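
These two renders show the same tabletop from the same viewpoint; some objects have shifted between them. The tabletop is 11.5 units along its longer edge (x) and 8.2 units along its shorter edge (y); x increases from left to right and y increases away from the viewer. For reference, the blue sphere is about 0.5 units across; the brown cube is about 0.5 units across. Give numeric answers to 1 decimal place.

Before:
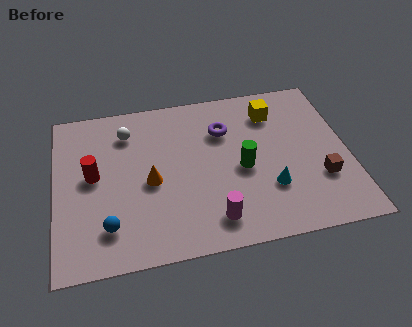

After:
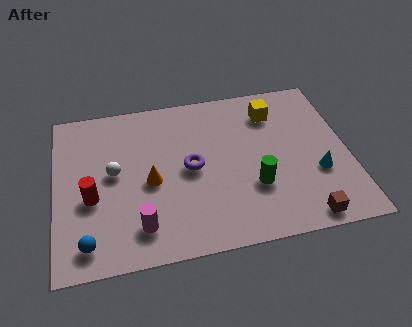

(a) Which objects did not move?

the orange cone and the yellow cube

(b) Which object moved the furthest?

the magenta cylinder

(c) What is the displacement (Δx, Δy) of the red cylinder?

(-0.1, -1.1)

The red cylinder was at about (1.5, 4.4) and moved to about (1.4, 3.3).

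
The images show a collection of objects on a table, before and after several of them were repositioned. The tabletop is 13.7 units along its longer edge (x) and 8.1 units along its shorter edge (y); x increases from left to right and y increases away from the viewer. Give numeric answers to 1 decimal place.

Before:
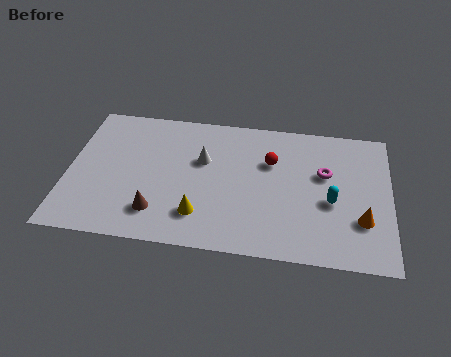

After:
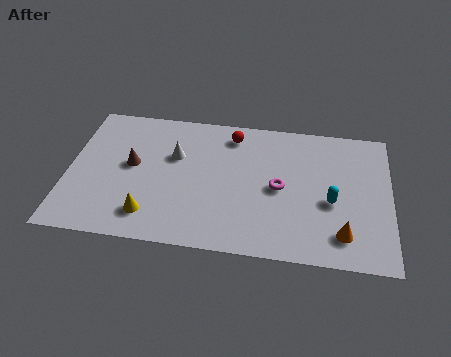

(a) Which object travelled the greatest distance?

the brown cone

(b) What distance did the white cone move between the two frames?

1.2

The white cone moved from about (5.7, 5.1) to (4.5, 5.2), a distance of √(1.2² + 0.1²) ≈ 1.2.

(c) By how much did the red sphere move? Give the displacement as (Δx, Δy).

(-1.7, 1.4)

The red sphere was at about (8.6, 5.4) and moved to about (6.9, 6.8).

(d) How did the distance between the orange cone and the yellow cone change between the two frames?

+1.3

They were about 6.8 units apart before and 8.1 after — 1.3 units further apart.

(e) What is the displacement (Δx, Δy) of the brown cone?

(-1.2, 2.6)

From the two frames, the brown cone sits at roughly (3.9, 1.8) before and (2.7, 4.4) after.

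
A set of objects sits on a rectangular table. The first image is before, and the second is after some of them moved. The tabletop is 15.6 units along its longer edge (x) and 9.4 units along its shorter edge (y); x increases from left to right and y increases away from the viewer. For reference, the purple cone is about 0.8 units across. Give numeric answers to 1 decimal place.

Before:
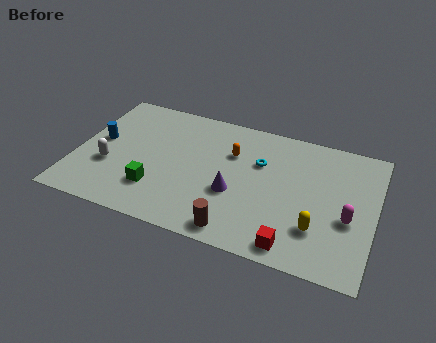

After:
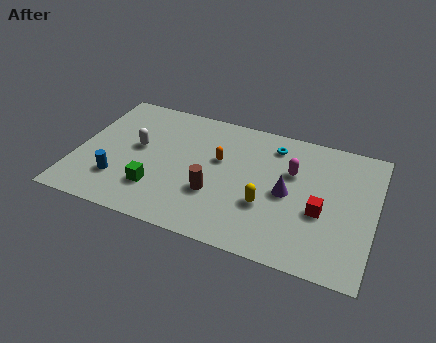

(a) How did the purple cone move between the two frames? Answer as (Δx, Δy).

(2.7, 0.9)

The purple cone was at about (8.4, 3.6) and moved to about (11.1, 4.5).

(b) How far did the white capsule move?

2.2

The white capsule was near (1.8, 3.4) before and (3.1, 5.2) after, so it travelled √(1.3² + 1.8²) ≈ 2.2 units.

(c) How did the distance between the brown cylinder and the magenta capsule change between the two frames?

-1.3

The distance was about 6.1 in the first image and 4.8 in the second, so they moved 1.3 units closer together.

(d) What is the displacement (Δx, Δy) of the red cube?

(1.2, 2.7)

The red cube started near (11.7, 1.1) and ended near (12.9, 3.8).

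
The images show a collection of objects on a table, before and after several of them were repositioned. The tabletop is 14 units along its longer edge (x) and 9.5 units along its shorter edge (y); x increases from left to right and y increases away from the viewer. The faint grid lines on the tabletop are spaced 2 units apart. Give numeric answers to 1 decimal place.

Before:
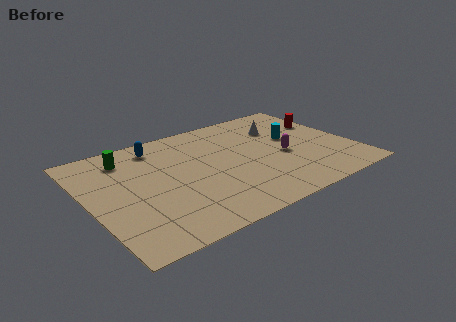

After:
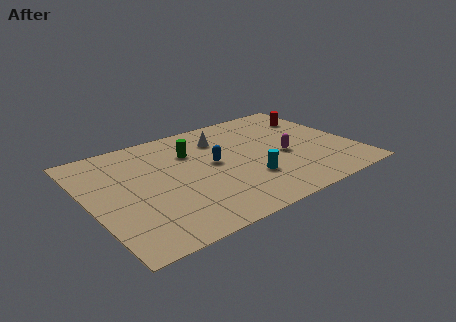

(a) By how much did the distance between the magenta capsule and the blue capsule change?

-3.5

The distance was about 7.3 in the first image and 3.8 in the second, so they moved 3.5 units closer together.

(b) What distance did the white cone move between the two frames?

3.3

From (10.7, 6.8) to (7.4, 7.2), the white cone covered √(3.3² + 0.4²) ≈ 3.3 units.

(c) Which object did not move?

the magenta capsule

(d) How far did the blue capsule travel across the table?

3.8

From (4.1, 8.0) to (6.6, 5.1), the blue capsule covered √(2.5² + 2.9²) ≈ 3.8 units.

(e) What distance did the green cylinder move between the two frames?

3.4

The green cylinder moved from about (2.4, 7.7) to (5.7, 6.7), a distance of √(3.3² + 1.0²) ≈ 3.4.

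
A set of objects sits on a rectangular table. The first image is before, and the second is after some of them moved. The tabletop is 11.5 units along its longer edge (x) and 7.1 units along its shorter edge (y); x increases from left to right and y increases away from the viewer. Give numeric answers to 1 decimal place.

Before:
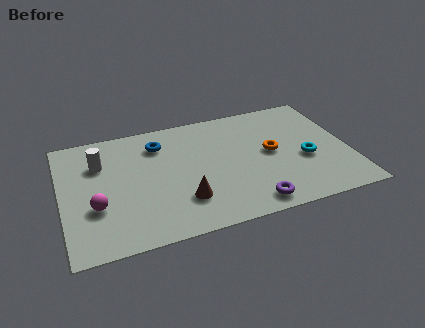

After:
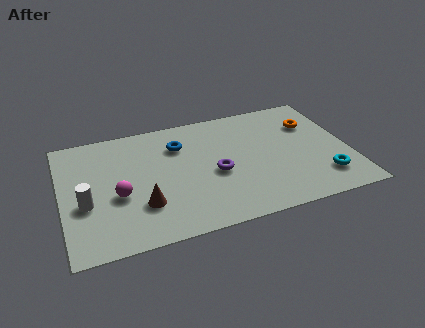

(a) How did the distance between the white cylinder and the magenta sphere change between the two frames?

-1.2

They were about 2.5 units apart before and 1.3 after — 1.2 units closer together.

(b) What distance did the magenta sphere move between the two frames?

1.0

The magenta sphere moved from about (1.3, 2.5) to (2.2, 2.9), a distance of √(0.9² + 0.4²) ≈ 1.0.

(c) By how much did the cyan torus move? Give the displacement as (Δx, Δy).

(0.6, -1.3)

The cyan torus was at about (9.7, 2.9) and moved to about (10.3, 1.6).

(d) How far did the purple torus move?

2.5

The purple torus moved from about (7.3, 0.9) to (6.1, 3.1), a distance of √(1.2² + 2.2²) ≈ 2.5.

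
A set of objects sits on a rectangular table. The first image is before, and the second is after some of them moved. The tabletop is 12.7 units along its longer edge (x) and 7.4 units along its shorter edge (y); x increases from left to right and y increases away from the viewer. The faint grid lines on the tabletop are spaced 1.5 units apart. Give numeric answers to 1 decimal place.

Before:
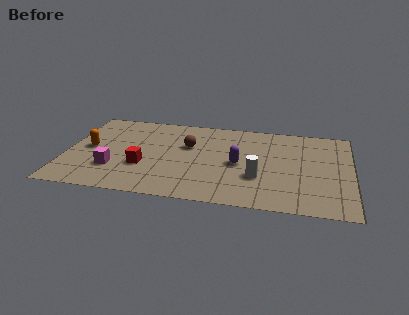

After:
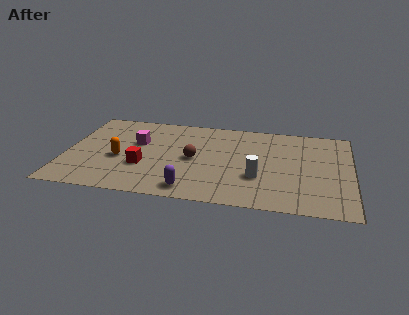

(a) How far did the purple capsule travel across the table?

3.2

The purple capsule moved from about (7.7, 3.5) to (5.7, 1.0), a distance of √(2.0² + 2.5²) ≈ 3.2.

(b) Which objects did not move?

the white cylinder and the red cube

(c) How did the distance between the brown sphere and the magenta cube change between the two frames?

-1.3

The distance was about 4.1 in the first image and 2.8 in the second, so they moved 1.3 units closer together.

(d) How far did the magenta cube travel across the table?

2.6

From (2.2, 2.2) to (3.1, 4.6), the magenta cube covered √(0.9² + 2.4²) ≈ 2.6 units.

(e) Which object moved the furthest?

the purple capsule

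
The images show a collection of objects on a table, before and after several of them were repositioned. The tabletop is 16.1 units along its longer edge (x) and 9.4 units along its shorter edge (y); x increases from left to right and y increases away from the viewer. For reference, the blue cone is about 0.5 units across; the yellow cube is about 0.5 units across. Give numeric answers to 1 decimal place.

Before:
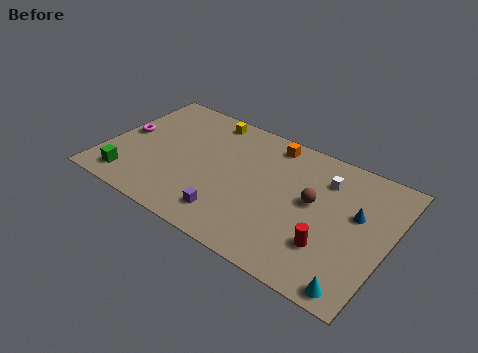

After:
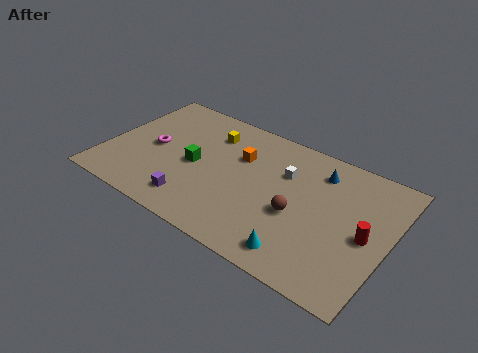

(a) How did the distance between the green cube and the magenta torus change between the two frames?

-1.0

The distance was about 3.5 in the first image and 2.5 in the second, so they moved 1.0 units closer together.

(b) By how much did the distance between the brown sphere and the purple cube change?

+0.6

They were about 5.4 units apart before and 6.0 after — 0.6 units further apart.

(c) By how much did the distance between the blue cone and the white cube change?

-0.4

The distance was about 2.5 in the first image and 2.1 in the second, so they moved 0.4 units closer together.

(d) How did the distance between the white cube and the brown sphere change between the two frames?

+0.8

Before: roughly 1.9 units apart; after: 2.7. That's 0.8 units further apart.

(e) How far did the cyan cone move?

3.2

The cyan cone was near (14.9, 0.9) before and (11.7, 1.4) after, so it travelled √(3.2² + 0.5²) ≈ 3.2 units.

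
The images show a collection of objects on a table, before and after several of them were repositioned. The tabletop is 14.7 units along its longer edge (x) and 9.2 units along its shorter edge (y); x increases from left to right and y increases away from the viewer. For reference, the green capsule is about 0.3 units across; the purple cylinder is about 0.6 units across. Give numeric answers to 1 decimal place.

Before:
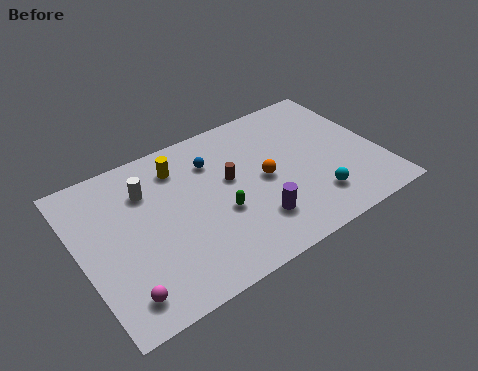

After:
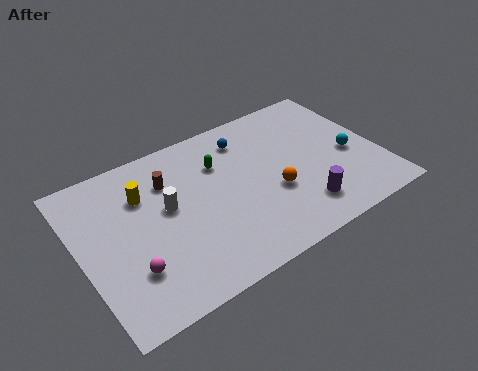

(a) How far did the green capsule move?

2.9

The green capsule moved from about (6.6, 3.6) to (7.1, 6.5), a distance of √(0.5² + 2.9²) ≈ 2.9.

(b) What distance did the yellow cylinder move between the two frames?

2.1

The yellow cylinder was near (5.2, 7.3) before and (3.3, 6.5) after, so it travelled √(1.9² + 0.8²) ≈ 2.1 units.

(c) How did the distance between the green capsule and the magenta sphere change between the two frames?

+0.8

They were about 5.5 units apart before and 6.3 after — 0.8 units further apart.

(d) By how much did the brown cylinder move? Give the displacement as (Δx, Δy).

(-2.8, 1.4)

From the two frames, the brown cylinder sits at roughly (7.4, 5.3) before and (4.6, 6.7) after.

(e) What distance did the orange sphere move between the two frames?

1.0

From (9.0, 4.5) to (9.3, 3.5), the orange sphere covered √(0.3² + 1.0²) ≈ 1.0 units.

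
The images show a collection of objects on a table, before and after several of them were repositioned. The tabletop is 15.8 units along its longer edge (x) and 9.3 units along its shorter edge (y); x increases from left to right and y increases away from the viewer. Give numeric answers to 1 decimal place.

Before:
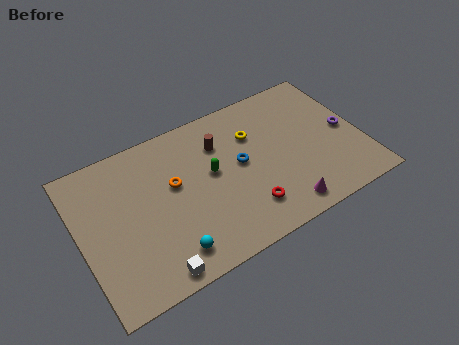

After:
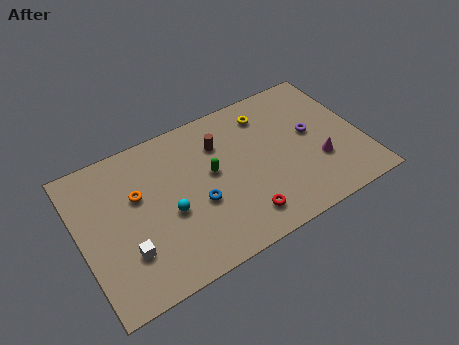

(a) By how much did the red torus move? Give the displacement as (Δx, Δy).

(-0.3, -0.4)

From the two frames, the red torus sits at roughly (8.9, 2.1) before and (8.6, 1.7) after.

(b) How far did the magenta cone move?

3.1

The magenta cone was near (10.8, 1.2) before and (13.2, 3.1) after, so it travelled √(2.4² + 1.9²) ≈ 3.1 units.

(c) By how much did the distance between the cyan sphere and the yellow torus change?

-0.3

They were about 7.4 units apart before and 7.1 after — 0.3 units closer together.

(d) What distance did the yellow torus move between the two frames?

1.3

The yellow torus was near (10.0, 6.5) before and (10.9, 7.5) after, so it travelled √(0.9² + 1.0²) ≈ 1.3 units.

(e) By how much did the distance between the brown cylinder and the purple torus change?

-2.0

The distance was about 7.3 in the first image and 5.3 in the second, so they moved 2.0 units closer together.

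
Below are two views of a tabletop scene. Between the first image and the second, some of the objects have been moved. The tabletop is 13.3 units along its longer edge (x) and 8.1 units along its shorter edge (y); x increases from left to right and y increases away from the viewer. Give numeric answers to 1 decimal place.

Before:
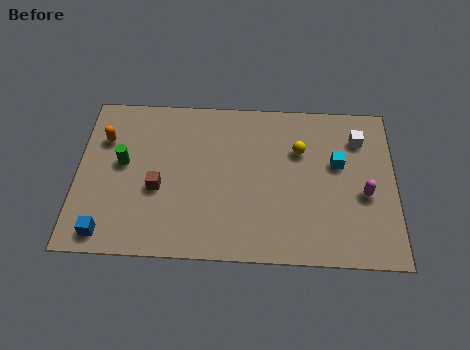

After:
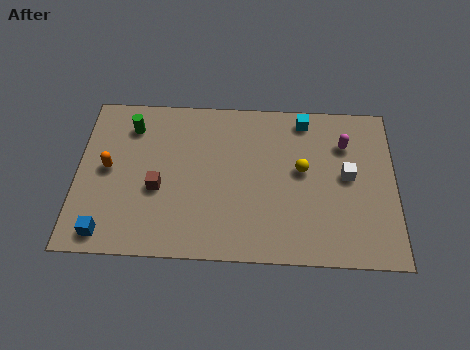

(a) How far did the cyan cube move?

2.6

From (10.9, 4.9) to (9.5, 7.1), the cyan cube covered √(1.4² + 2.2²) ≈ 2.6 units.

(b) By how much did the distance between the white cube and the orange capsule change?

-0.7

Before: roughly 10.7 units apart; after: 10.0. That's 0.7 units closer together.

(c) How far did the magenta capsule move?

2.6

The magenta capsule was near (12.0, 3.4) before and (11.2, 5.9) after, so it travelled √(0.8² + 2.5²) ≈ 2.6 units.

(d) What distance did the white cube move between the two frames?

2.0

The white cube was near (11.8, 6.2) before and (11.3, 4.3) after, so it travelled √(0.5² + 1.9²) ≈ 2.0 units.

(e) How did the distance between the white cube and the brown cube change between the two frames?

-0.9

The distance was about 8.9 in the first image and 8.0 in the second, so they moved 0.9 units closer together.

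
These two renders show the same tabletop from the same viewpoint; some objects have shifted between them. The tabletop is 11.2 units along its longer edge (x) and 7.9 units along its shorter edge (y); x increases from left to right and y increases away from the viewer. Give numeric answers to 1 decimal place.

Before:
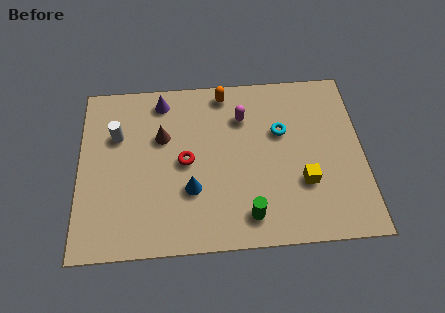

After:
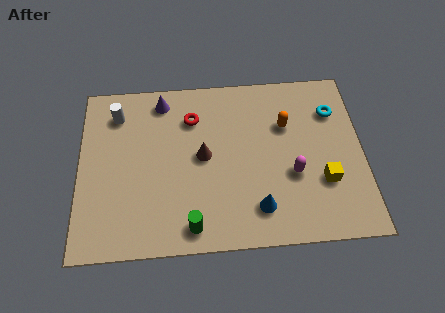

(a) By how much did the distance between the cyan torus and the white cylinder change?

+2.1

They were about 6.5 units apart before and 8.6 after — 2.1 units further apart.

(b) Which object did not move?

the purple cone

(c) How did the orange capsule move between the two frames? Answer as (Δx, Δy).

(2.4, -1.7)

From the two frames, the orange capsule sits at roughly (5.8, 7.0) before and (8.2, 5.3) after.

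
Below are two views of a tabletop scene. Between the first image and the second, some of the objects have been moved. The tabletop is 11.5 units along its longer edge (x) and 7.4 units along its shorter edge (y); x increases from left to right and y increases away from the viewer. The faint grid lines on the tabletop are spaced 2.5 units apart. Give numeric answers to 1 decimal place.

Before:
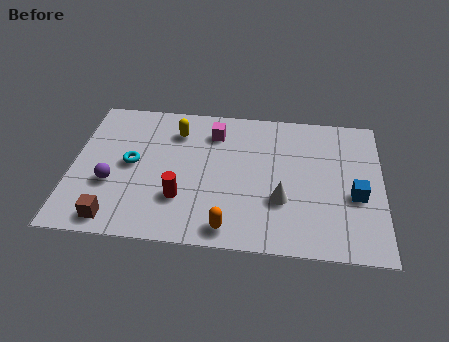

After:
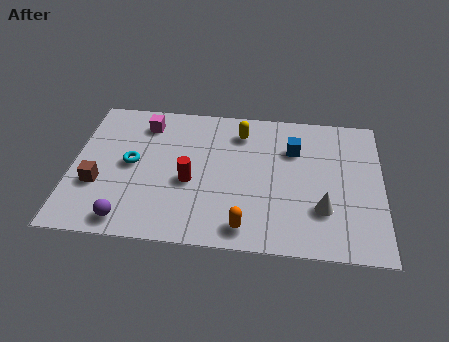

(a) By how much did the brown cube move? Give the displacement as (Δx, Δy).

(-0.7, 1.7)

The brown cube was at about (1.7, 0.9) and moved to about (1.0, 2.6).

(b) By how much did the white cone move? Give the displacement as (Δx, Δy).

(1.5, -0.3)

The white cone started near (7.8, 2.5) and ended near (9.3, 2.2).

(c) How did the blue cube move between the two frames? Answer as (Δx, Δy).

(-2.3, 2.2)

The blue cube was at about (10.5, 3.0) and moved to about (8.2, 5.2).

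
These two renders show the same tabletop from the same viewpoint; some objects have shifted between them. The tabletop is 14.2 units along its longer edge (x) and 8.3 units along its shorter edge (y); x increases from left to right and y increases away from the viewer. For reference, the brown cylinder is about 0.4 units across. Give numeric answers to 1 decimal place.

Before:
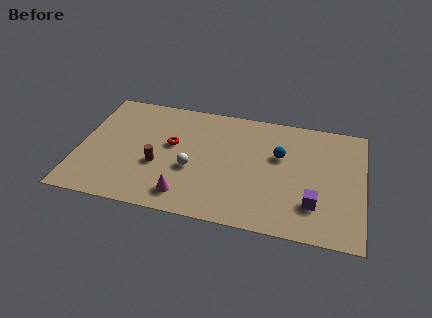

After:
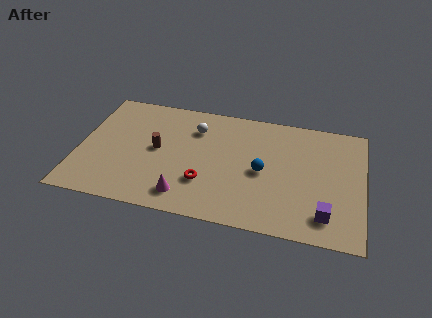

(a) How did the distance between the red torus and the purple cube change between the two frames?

-1.6

They were about 7.7 units apart before and 6.1 after — 1.6 units closer together.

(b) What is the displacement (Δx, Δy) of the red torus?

(1.8, -2.3)

The red torus was at about (4.6, 4.8) and moved to about (6.4, 2.5).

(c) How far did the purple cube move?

0.8

From (11.8, 2.2) to (12.4, 1.6), the purple cube covered √(0.6² + 0.6²) ≈ 0.8 units.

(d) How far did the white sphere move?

2.9

From (5.7, 3.3) to (5.7, 6.2), the white sphere covered √(0.0² + 2.9²) ≈ 2.9 units.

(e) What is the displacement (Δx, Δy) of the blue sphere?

(-0.8, -1.3)

From the two frames, the blue sphere sits at roughly (10.0, 5.2) before and (9.2, 3.9) after.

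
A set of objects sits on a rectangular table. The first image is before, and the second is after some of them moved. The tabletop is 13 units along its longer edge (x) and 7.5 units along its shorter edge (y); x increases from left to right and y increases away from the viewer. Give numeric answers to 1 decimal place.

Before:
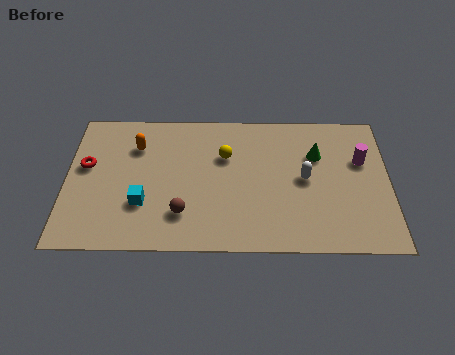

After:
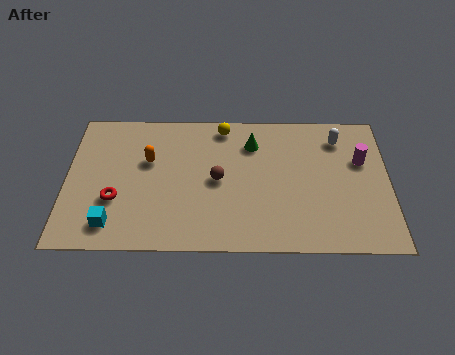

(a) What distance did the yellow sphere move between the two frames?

1.6

From (6.4, 5.0) to (6.3, 6.6), the yellow sphere covered √(0.1² + 1.6²) ≈ 1.6 units.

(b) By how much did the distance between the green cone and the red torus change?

-3.0

Before: roughly 9.3 units apart; after: 6.3. That's 3.0 units closer together.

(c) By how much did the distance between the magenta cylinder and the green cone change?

+2.7

Before: roughly 1.8 units apart; after: 4.5. That's 2.7 units further apart.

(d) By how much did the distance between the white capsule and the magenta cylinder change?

-1.0

They were about 2.5 units apart before and 1.5 after — 1.0 units closer together.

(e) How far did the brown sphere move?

2.3

The brown sphere was near (4.7, 1.9) before and (6.1, 3.7) after, so it travelled √(1.4² + 1.8²) ≈ 2.3 units.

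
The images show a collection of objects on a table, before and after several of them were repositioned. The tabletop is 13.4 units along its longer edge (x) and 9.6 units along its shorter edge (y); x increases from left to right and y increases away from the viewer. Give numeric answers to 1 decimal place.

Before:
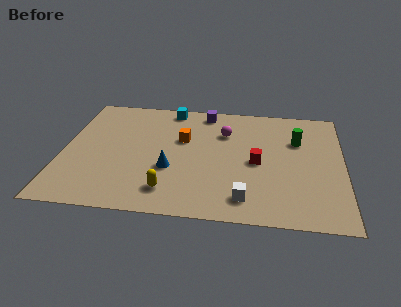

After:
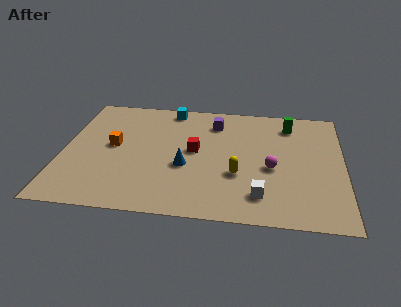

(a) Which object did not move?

the cyan cube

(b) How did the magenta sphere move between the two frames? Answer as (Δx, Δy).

(2.3, -2.7)

From the two frames, the magenta sphere sits at roughly (7.7, 6.8) before and (10.0, 4.1) after.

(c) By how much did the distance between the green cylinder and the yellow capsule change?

-2.6

Before: roughly 7.6 units apart; after: 5.0. That's 2.6 units closer together.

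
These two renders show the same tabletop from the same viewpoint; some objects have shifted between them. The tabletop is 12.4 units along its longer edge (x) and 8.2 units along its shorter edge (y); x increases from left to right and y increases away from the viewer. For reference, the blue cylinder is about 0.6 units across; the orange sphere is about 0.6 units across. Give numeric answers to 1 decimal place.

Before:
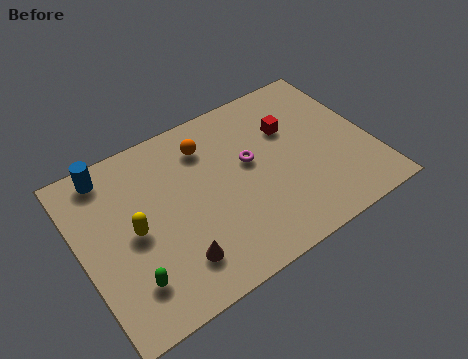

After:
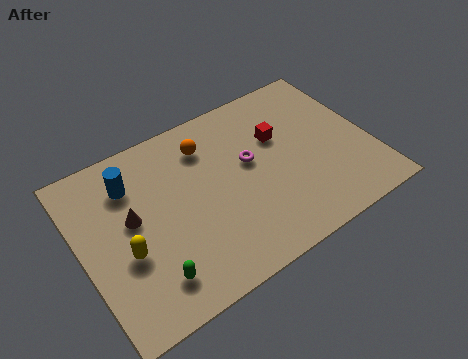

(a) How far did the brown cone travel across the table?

3.1

The brown cone was near (3.6, 1.8) before and (2.2, 4.6) after, so it travelled √(1.4² + 2.8²) ≈ 3.1 units.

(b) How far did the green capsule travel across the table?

0.9

The green capsule moved from about (1.7, 1.9) to (2.5, 1.6), a distance of √(0.8² + 0.3²) ≈ 0.9.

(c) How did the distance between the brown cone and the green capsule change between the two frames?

+1.1

The distance was about 1.9 in the first image and 3.0 in the second, so they moved 1.1 units further apart.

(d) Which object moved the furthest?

the brown cone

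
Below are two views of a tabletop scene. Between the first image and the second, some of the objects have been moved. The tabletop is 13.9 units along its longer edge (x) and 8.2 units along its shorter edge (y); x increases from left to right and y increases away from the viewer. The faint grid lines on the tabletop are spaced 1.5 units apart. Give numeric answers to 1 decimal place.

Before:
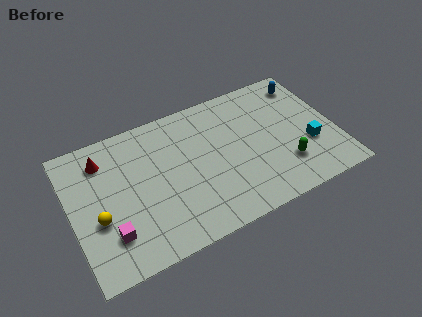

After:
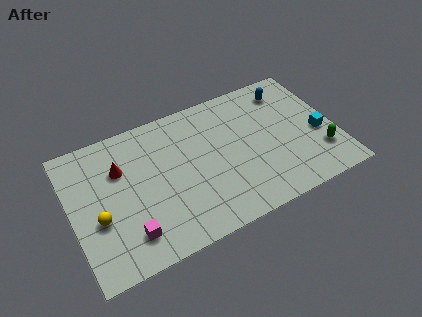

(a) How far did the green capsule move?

1.9

From (11.0, 2.2) to (12.9, 2.2), the green capsule covered √(1.9² + 0.0²) ≈ 1.9 units.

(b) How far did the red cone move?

1.2

The red cone moved from about (1.9, 6.5) to (2.7, 5.6), a distance of √(0.8² + 0.9²) ≈ 1.2.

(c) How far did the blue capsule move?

1.0

From (12.8, 6.8) to (11.8, 6.7), the blue capsule covered √(1.0² + 0.1²) ≈ 1.0 units.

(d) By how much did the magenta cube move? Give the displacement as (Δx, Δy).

(0.9, -0.4)

From the two frames, the magenta cube sits at roughly (1.8, 2.1) before and (2.7, 1.7) after.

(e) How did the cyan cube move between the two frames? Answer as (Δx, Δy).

(0.6, 0.5)

The cyan cube was at about (12.4, 2.9) and moved to about (13.0, 3.4).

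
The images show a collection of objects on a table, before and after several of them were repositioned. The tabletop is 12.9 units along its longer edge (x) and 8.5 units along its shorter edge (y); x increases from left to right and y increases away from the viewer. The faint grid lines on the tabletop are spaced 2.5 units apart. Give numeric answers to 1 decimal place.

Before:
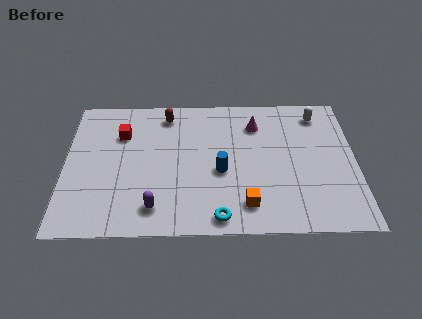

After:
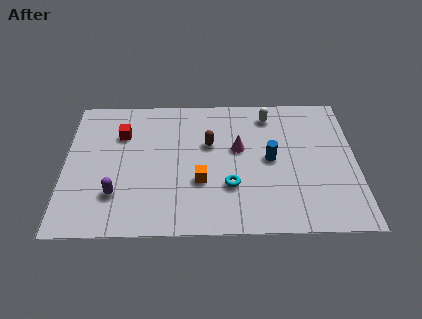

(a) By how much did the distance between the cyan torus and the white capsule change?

-2.9

Before: roughly 7.7 units apart; after: 4.8. That's 2.9 units closer together.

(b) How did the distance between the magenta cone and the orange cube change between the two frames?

-2.3

The distance was about 4.9 in the first image and 2.6 in the second, so they moved 2.3 units closer together.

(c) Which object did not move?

the red cube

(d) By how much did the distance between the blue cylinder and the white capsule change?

-2.8

They were about 5.6 units apart before and 2.8 after — 2.8 units closer together.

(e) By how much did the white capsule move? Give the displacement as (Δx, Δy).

(-2.2, 0.0)

The white capsule was at about (11.3, 7.1) and moved to about (9.1, 7.1).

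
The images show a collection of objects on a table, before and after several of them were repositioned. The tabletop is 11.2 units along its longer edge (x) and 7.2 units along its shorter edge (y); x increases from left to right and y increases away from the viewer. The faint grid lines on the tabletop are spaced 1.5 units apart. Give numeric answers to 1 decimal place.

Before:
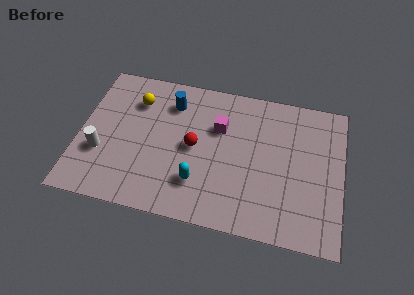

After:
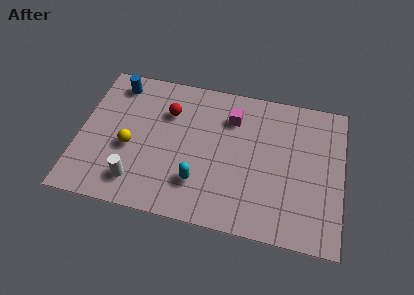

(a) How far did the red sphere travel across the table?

1.9

The red sphere was near (4.9, 3.6) before and (3.7, 5.1) after, so it travelled √(1.2² + 1.5²) ≈ 1.9 units.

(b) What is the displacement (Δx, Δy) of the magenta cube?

(0.5, 0.6)

The magenta cube started near (5.9, 4.8) and ended near (6.4, 5.4).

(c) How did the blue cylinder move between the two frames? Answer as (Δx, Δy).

(-2.4, 0.5)

The blue cylinder was at about (3.8, 5.6) and moved to about (1.4, 6.1).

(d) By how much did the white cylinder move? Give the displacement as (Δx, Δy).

(1.6, -1.1)

From the two frames, the white cylinder sits at roughly (1.0, 2.5) before and (2.6, 1.4) after.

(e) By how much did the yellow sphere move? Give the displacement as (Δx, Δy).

(-0.1, -2.4)

From the two frames, the yellow sphere sits at roughly (2.3, 5.4) before and (2.2, 3.0) after.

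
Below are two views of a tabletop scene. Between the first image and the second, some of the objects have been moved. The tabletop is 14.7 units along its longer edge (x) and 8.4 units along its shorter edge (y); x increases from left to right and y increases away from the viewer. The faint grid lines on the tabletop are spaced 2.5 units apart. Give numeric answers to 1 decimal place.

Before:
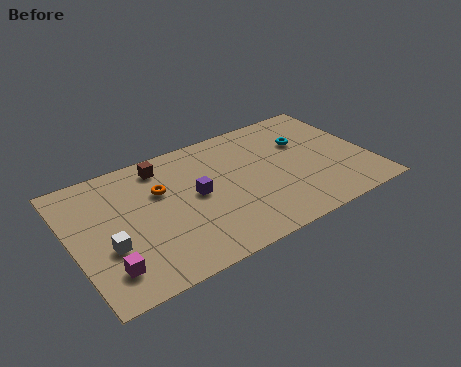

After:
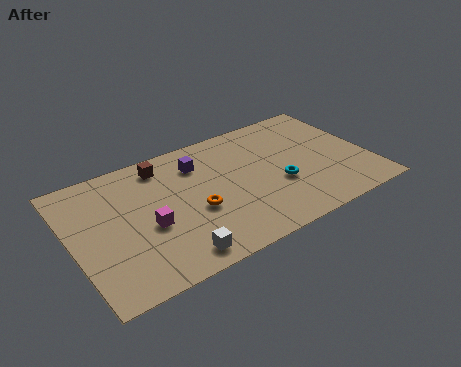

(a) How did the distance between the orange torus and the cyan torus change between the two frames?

-3.1

The distance was about 7.3 in the first image and 4.2 in the second, so they moved 3.1 units closer together.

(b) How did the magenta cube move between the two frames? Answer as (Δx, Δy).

(2.2, 1.7)

The magenta cube started near (1.4, 1.8) and ended near (3.6, 3.5).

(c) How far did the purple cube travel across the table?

2.0

From (6.1, 4.4) to (6.5, 6.4), the purple cube covered √(0.4² + 2.0²) ≈ 2.0 units.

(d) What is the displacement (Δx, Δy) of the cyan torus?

(-1.7, -2.4)

From the two frames, the cyan torus sits at roughly (11.8, 5.6) before and (10.1, 3.2) after.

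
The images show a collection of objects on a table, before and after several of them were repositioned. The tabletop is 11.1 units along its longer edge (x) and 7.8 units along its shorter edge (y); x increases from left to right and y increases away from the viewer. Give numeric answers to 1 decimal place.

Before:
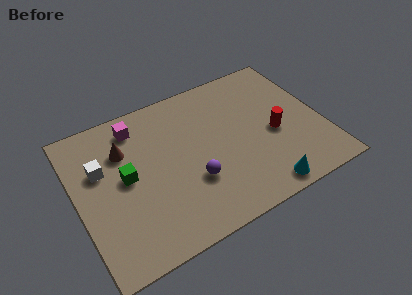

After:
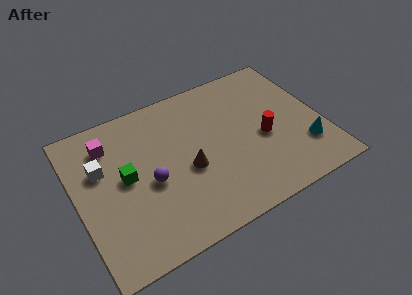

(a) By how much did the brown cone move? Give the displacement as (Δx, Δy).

(2.6, -2.2)

From the two frames, the brown cone sits at roughly (2.3, 5.5) before and (4.9, 3.3) after.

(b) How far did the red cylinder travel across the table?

0.5

The red cylinder was near (8.9, 3.4) before and (8.4, 3.4) after, so it travelled √(0.5² + 0.0²) ≈ 0.5 units.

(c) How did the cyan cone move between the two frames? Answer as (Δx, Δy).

(2.2, 1.3)

The cyan cone started near (7.9, 0.8) and ended near (10.1, 2.1).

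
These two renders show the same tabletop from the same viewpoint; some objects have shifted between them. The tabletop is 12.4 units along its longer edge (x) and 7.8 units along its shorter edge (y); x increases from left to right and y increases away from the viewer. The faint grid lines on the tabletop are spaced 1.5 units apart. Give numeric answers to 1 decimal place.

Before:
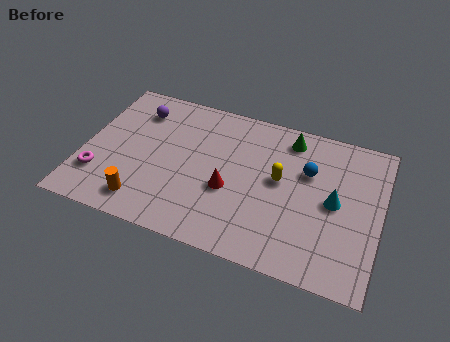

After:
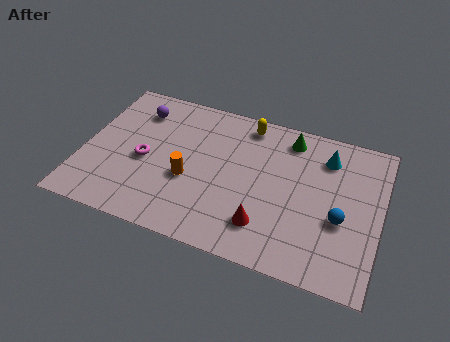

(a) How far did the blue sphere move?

2.5

The blue sphere was near (9.3, 5.1) before and (10.8, 3.1) after, so it travelled √(1.5² + 2.0²) ≈ 2.5 units.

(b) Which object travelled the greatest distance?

the yellow capsule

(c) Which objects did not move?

the purple sphere and the green cone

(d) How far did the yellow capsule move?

3.0

From (8.2, 4.3) to (6.6, 6.8), the yellow capsule covered √(1.6² + 2.5²) ≈ 3.0 units.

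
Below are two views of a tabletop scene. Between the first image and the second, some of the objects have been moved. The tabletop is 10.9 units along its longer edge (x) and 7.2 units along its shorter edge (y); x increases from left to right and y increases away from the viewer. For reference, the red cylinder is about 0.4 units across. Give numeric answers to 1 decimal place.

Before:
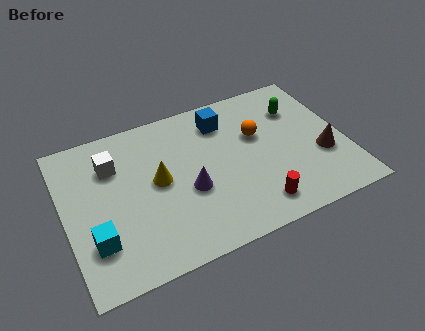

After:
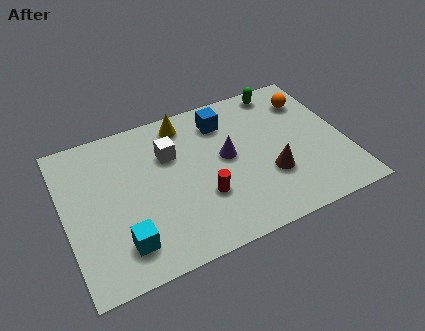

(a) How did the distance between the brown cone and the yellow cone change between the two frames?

-1.6

They were about 6.4 units apart before and 4.8 after — 1.6 units closer together.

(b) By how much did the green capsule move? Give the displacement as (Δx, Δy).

(-0.5, 1.2)

The green capsule started near (9.3, 5.2) and ended near (8.8, 6.4).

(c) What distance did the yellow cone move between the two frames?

2.7

The yellow cone moved from about (3.6, 3.8) to (4.9, 6.2), a distance of √(1.3² + 2.4²) ≈ 2.7.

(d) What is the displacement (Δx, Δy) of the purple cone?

(1.6, 1.0)

From the two frames, the purple cone sits at roughly (4.7, 2.9) before and (6.3, 3.9) after.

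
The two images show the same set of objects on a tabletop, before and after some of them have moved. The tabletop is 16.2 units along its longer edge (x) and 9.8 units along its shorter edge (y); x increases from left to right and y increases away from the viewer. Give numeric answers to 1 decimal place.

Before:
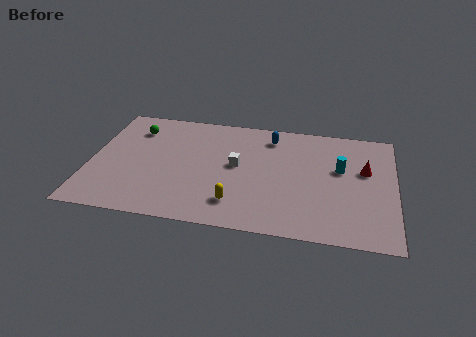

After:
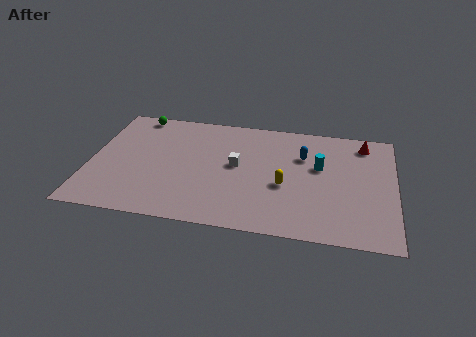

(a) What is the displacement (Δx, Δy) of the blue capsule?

(1.8, -1.4)

From the two frames, the blue capsule sits at roughly (9.5, 8.1) before and (11.3, 6.7) after.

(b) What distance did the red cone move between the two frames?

2.3

The red cone was near (14.6, 6.0) before and (14.5, 8.3) after, so it travelled √(0.1² + 2.3²) ≈ 2.3 units.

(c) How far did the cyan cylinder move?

1.1

From (13.3, 5.9) to (12.2, 5.9), the cyan cylinder covered √(1.1² + 0.0²) ≈ 1.1 units.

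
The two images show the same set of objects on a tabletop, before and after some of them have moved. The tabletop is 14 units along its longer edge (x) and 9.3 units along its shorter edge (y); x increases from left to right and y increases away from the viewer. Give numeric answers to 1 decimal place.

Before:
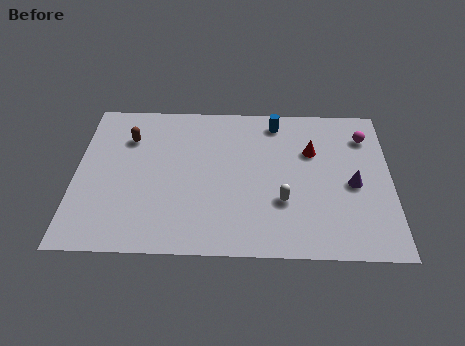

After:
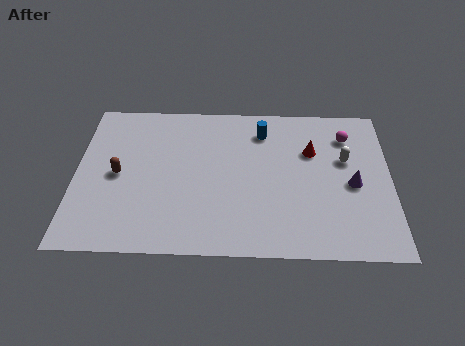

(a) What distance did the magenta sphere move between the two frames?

0.8

From (12.9, 7.2) to (12.1, 7.2), the magenta sphere covered √(0.8² + 0.0²) ≈ 0.8 units.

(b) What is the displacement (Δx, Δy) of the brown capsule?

(-0.4, -2.3)

From the two frames, the brown capsule sits at roughly (2.3, 6.8) before and (1.9, 4.5) after.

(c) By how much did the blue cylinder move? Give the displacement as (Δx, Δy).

(-0.6, -0.6)

From the two frames, the blue cylinder sits at roughly (8.9, 8.0) before and (8.3, 7.4) after.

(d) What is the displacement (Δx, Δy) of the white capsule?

(2.8, 2.6)

The white capsule started near (9.2, 3.1) and ended near (12.0, 5.7).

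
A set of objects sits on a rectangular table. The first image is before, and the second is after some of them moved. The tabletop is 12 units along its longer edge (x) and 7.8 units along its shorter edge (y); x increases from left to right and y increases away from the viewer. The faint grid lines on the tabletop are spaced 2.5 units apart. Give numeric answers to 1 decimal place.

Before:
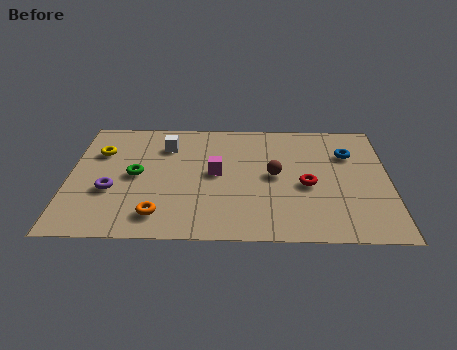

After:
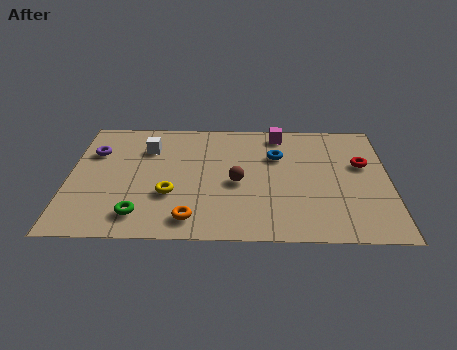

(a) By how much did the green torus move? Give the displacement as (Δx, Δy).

(0.2, -2.5)

The green torus was at about (2.5, 3.9) and moved to about (2.7, 1.4).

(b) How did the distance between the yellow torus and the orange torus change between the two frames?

-2.9

The distance was about 4.6 in the first image and 1.7 in the second, so they moved 2.9 units closer together.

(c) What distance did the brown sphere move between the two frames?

1.5

The brown sphere was near (7.7, 4.0) before and (6.3, 3.5) after, so it travelled √(1.4² + 0.5²) ≈ 1.5 units.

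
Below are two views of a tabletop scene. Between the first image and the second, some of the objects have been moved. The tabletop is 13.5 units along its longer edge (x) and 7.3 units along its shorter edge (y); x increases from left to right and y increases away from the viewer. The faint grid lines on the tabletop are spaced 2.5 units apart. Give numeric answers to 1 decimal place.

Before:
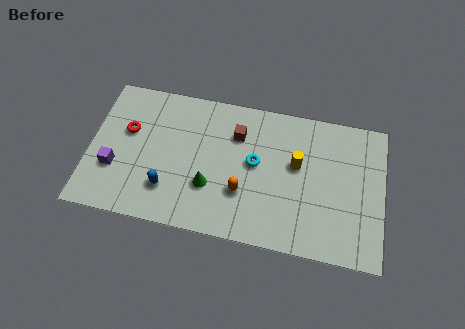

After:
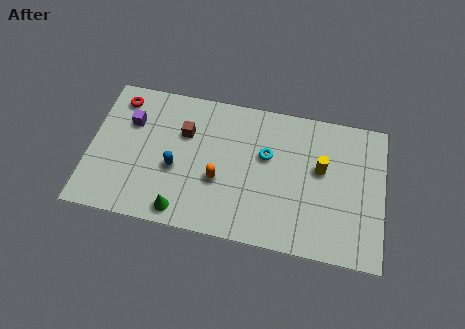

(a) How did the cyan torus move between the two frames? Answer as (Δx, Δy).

(0.5, 0.5)

The cyan torus was at about (7.6, 4.0) and moved to about (8.1, 4.5).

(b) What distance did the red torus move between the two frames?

1.7

The red torus moved from about (1.7, 4.5) to (1.2, 6.1), a distance of √(0.5² + 1.6²) ≈ 1.7.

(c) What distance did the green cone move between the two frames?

1.9

The green cone was near (5.6, 2.4) before and (4.4, 0.9) after, so it travelled √(1.2² + 1.5²) ≈ 1.9 units.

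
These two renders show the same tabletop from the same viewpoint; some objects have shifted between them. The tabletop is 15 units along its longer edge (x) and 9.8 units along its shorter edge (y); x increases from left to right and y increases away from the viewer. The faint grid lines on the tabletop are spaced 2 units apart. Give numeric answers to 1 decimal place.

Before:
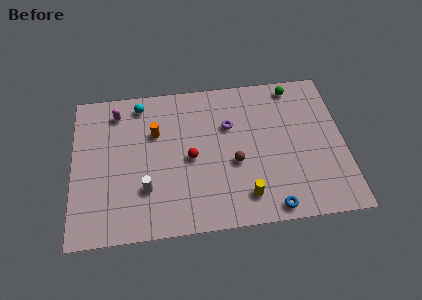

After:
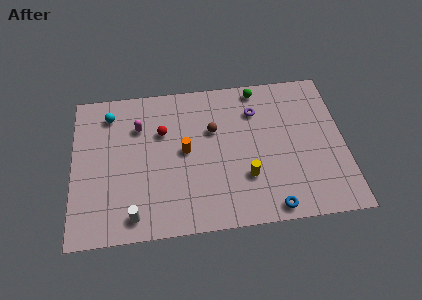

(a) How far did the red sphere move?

2.4

From (6.5, 4.6) to (5.0, 6.5), the red sphere covered √(1.5² + 1.9²) ≈ 2.4 units.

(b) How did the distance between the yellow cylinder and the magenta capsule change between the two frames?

-2.3

The distance was about 9.3 in the first image and 7.0 in the second, so they moved 2.3 units closer together.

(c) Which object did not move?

the blue torus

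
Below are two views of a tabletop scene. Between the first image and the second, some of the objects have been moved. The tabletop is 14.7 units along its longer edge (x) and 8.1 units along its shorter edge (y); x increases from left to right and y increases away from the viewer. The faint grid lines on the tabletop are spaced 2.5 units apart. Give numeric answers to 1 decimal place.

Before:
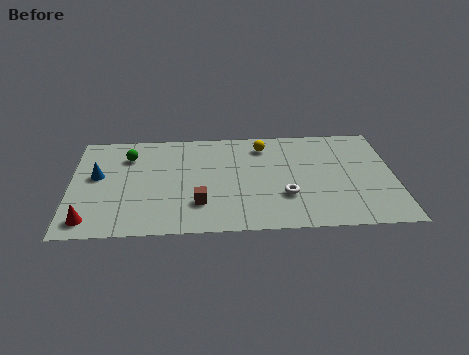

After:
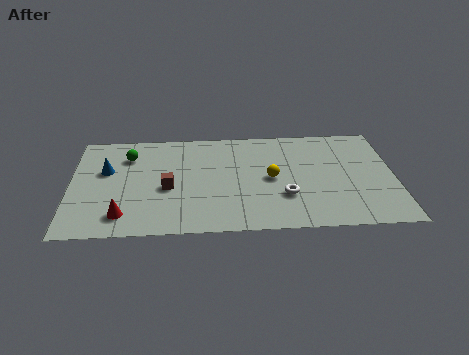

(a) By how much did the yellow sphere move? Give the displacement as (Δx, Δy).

(0.3, -2.6)

From the two frames, the yellow sphere sits at roughly (8.8, 6.6) before and (9.1, 4.0) after.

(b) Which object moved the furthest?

the yellow sphere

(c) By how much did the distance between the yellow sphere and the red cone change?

-2.4

The distance was about 9.6 in the first image and 7.2 in the second, so they moved 2.4 units closer together.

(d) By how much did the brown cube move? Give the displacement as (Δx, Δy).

(-1.4, 1.3)

The brown cube was at about (5.8, 2.2) and moved to about (4.4, 3.5).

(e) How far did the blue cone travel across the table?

0.6

The blue cone was near (1.2, 4.6) before and (1.6, 5.0) after, so it travelled √(0.4² + 0.4²) ≈ 0.6 units.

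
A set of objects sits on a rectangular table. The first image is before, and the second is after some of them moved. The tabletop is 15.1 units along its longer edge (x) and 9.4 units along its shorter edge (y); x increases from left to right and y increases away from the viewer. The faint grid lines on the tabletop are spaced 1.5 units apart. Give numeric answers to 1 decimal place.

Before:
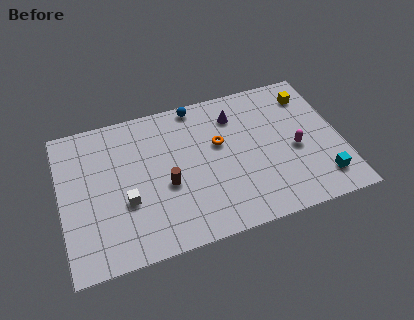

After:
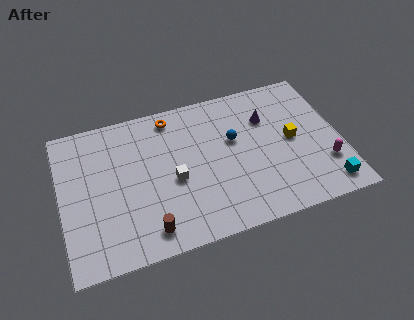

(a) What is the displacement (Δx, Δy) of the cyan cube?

(0.2, -0.5)

The cyan cube started near (13.8, 1.8) and ended near (14.0, 1.3).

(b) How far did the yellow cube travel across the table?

3.0

The yellow cube was near (13.7, 7.5) before and (12.5, 4.8) after, so it travelled √(1.2² + 2.7²) ≈ 3.0 units.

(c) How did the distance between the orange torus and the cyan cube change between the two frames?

+3.9

They were about 6.5 units apart before and 10.4 after — 3.9 units further apart.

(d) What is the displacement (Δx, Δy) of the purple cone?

(1.7, -0.7)

From the two frames, the purple cone sits at roughly (9.6, 7.3) before and (11.3, 6.6) after.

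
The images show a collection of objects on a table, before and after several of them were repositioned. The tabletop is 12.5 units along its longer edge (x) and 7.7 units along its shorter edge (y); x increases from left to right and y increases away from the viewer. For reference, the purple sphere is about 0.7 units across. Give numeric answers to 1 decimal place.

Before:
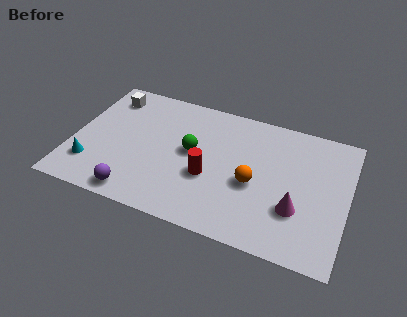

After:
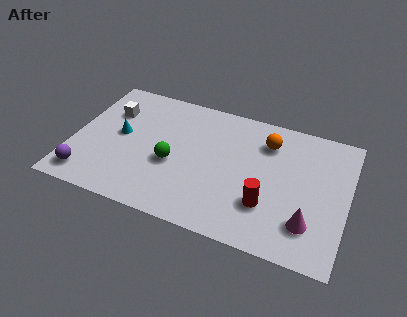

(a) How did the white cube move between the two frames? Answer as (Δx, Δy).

(0.2, -0.9)

The white cube was at about (1.3, 6.3) and moved to about (1.5, 5.4).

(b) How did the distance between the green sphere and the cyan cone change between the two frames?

-2.3

The distance was about 5.0 in the first image and 2.7 in the second, so they moved 2.3 units closer together.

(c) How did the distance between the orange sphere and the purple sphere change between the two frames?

+3.5

The distance was about 5.6 in the first image and 9.1 in the second, so they moved 3.5 units further apart.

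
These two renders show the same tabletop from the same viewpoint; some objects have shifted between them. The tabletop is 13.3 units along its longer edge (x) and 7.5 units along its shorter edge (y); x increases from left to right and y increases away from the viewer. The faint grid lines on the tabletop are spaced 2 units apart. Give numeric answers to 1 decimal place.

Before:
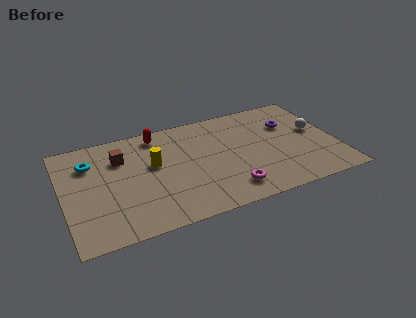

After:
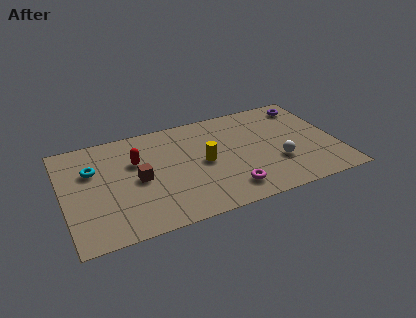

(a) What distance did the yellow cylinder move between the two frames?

2.5

The yellow cylinder moved from about (4.4, 4.4) to (6.8, 3.7), a distance of √(2.4² + 0.7²) ≈ 2.5.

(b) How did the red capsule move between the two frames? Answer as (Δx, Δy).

(-1.2, -1.6)

From the two frames, the red capsule sits at roughly (4.8, 6.5) before and (3.6, 4.9) after.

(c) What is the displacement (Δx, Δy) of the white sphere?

(-2.1, -1.7)

From the two frames, the white sphere sits at roughly (12.4, 4.2) before and (10.3, 2.5) after.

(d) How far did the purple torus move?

1.6

The purple torus moved from about (11.2, 5.1) to (12.2, 6.3), a distance of √(1.0² + 1.2²) ≈ 1.6.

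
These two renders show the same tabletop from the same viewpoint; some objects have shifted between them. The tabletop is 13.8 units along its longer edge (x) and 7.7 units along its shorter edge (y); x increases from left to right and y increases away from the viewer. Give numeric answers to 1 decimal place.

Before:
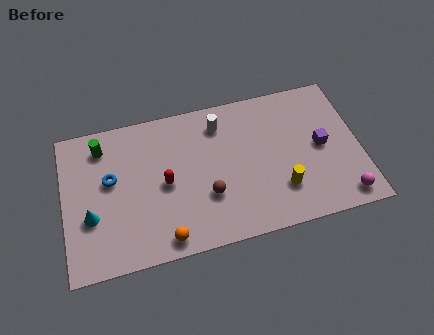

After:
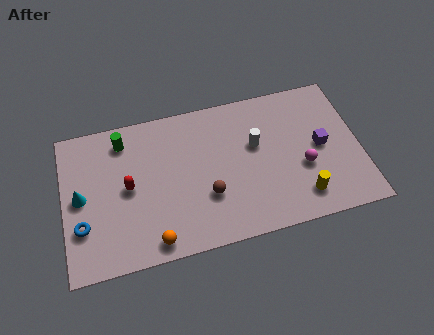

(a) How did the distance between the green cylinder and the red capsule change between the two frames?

-1.3

Before: roughly 3.8 units apart; after: 2.5. That's 1.3 units closer together.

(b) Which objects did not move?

the brown sphere and the purple cube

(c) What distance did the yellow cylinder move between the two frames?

1.1

The yellow cylinder was near (10.0, 2.1) before and (10.9, 1.5) after, so it travelled √(0.9² + 0.6²) ≈ 1.1 units.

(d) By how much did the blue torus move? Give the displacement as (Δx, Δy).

(-1.4, -2.1)

The blue torus started near (2.2, 4.5) and ended near (0.8, 2.4).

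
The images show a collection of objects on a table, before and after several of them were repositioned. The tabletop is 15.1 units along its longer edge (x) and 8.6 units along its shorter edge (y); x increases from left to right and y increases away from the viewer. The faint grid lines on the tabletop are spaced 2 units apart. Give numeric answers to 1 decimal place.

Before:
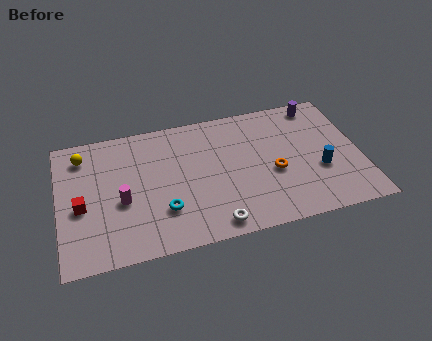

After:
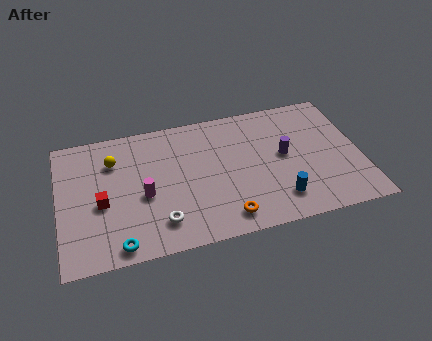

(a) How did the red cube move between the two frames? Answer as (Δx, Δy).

(1.0, 0.0)

From the two frames, the red cube sits at roughly (1.1, 3.7) before and (2.1, 3.7) after.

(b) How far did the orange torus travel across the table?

3.5

The orange torus was near (10.7, 3.6) before and (8.1, 1.3) after, so it travelled √(2.6² + 2.3²) ≈ 3.5 units.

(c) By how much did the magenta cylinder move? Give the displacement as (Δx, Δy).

(1.1, 0.1)

The magenta cylinder was at about (3.1, 3.6) and moved to about (4.2, 3.7).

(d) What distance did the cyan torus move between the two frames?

2.8

The cyan torus moved from about (5.1, 2.5) to (2.8, 0.9), a distance of √(2.3² + 1.6²) ≈ 2.8.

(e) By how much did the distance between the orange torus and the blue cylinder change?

+0.4

The distance was about 2.3 in the first image and 2.7 in the second, so they moved 0.4 units further apart.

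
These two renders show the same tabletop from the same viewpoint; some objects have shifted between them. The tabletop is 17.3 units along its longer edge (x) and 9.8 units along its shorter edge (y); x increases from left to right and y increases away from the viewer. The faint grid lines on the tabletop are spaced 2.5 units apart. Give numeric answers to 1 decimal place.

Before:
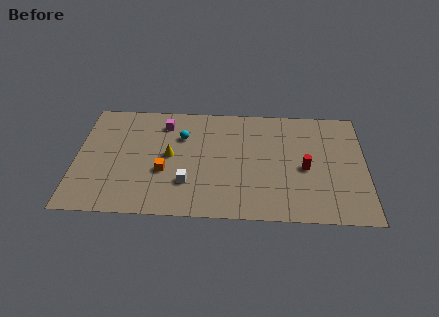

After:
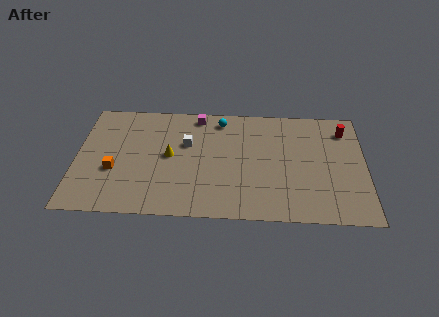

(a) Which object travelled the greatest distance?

the red cylinder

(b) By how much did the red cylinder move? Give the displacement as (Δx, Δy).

(2.4, 3.4)

From the two frames, the red cylinder sits at roughly (13.7, 4.4) before and (16.1, 7.8) after.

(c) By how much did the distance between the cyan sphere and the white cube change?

-1.0

The distance was about 4.0 in the first image and 3.0 in the second, so they moved 1.0 units closer together.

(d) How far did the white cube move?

3.4

The white cube moved from about (6.7, 2.8) to (6.6, 6.2), a distance of √(0.1² + 3.4²) ≈ 3.4.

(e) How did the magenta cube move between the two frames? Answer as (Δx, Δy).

(2.0, 0.8)

From the two frames, the magenta cube sits at roughly (5.2, 7.9) before and (7.2, 8.7) after.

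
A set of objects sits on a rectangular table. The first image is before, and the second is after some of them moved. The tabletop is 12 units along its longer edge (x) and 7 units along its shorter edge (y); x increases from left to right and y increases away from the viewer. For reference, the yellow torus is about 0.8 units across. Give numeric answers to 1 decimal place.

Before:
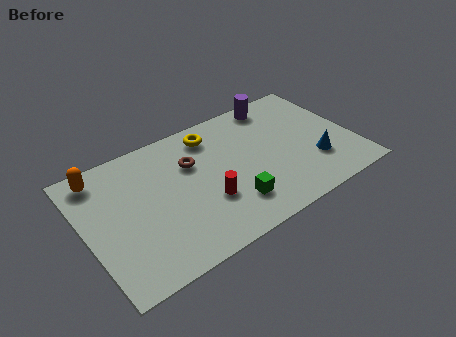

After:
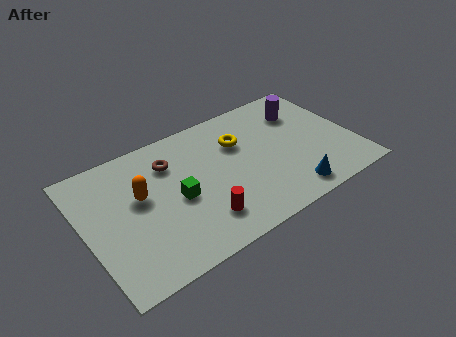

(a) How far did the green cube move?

2.7

The green cube moved from about (6.2, 1.7) to (4.0, 3.2), a distance of √(2.2² + 1.5²) ≈ 2.7.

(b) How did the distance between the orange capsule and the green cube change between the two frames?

-5.0

Before: roughly 6.7 units apart; after: 1.7. That's 5.0 units closer together.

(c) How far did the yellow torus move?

1.5

The yellow torus was near (6.0, 5.8) before and (7.1, 4.8) after, so it travelled √(1.1² + 1.0²) ≈ 1.5 units.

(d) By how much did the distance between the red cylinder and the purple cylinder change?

+1.0

Before: roughly 5.4 units apart; after: 6.4. That's 1.0 units further apart.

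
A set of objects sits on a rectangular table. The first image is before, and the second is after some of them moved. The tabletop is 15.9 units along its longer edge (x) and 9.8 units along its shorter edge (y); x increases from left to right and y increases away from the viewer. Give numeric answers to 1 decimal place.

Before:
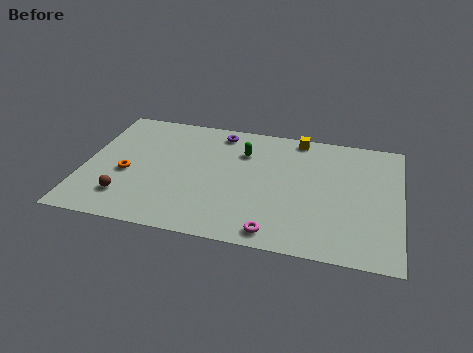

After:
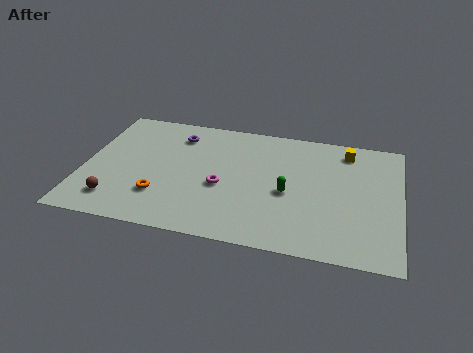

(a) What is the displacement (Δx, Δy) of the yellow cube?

(2.5, -0.6)

From the two frames, the yellow cube sits at roughly (10.6, 8.9) before and (13.1, 8.3) after.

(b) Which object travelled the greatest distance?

the magenta torus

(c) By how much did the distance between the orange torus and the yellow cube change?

+1.0

The distance was about 9.7 in the first image and 10.7 in the second, so they moved 1.0 units further apart.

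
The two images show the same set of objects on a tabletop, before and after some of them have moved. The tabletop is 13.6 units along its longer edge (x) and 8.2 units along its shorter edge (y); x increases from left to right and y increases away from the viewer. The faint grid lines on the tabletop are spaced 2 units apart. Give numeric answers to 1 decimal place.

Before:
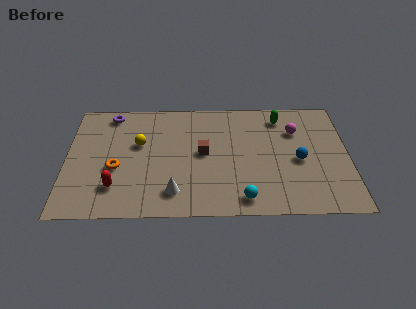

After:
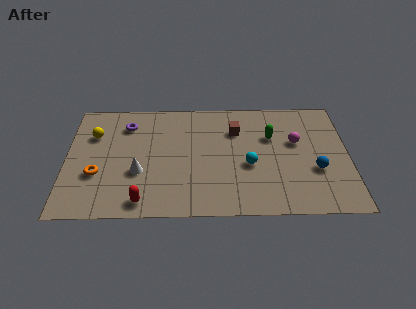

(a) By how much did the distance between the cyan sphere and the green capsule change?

-3.7

They were about 6.0 units apart before and 2.3 after — 3.7 units closer together.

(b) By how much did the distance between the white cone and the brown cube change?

+2.5

They were about 3.0 units apart before and 5.5 after — 2.5 units further apart.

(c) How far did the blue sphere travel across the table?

1.1

The blue sphere was near (11.2, 3.7) before and (12.0, 3.0) after, so it travelled √(0.8² + 0.7²) ≈ 1.1 units.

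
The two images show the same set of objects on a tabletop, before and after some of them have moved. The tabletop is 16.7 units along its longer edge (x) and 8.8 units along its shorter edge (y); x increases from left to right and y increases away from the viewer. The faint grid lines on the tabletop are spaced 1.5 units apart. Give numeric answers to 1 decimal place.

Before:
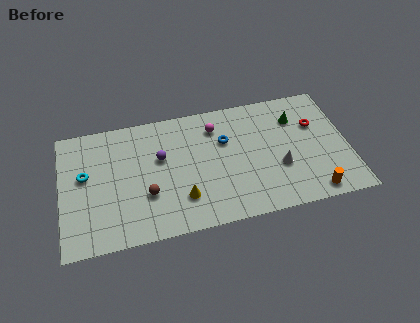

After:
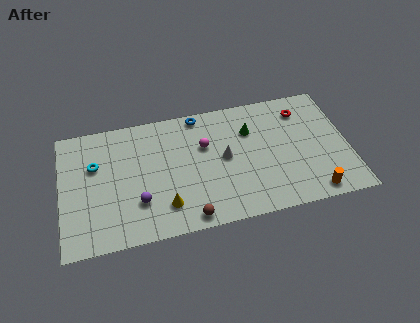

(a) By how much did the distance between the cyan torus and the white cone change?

-3.8

The distance was about 11.4 in the first image and 7.6 in the second, so they moved 3.8 units closer together.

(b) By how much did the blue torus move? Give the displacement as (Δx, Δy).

(-1.4, 2.2)

From the two frames, the blue torus sits at roughly (9.6, 5.8) before and (8.2, 8.0) after.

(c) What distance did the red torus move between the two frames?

1.4

The red torus was near (14.9, 5.8) before and (14.2, 7.0) after, so it travelled √(0.7² + 1.2²) ≈ 1.4 units.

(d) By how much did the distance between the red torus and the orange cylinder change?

+1.2

The distance was about 4.8 in the first image and 6.0 in the second, so they moved 1.2 units further apart.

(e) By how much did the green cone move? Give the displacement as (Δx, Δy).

(-2.7, -0.3)

From the two frames, the green cone sits at roughly (13.8, 6.5) before and (11.1, 6.2) after.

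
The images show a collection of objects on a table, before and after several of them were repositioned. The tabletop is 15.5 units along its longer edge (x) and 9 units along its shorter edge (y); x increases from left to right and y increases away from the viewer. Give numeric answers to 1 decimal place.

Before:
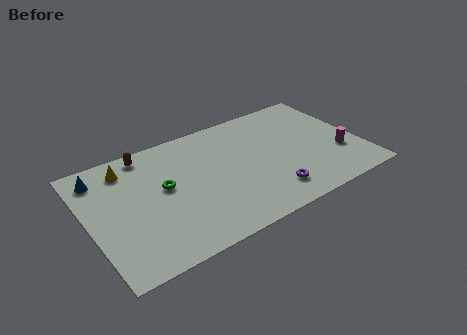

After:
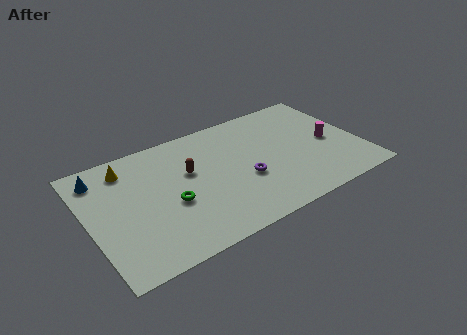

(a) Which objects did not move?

the blue cone and the yellow cone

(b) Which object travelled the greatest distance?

the brown capsule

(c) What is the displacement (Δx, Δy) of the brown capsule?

(2.1, -2.5)

From the two frames, the brown capsule sits at roughly (3.7, 8.0) before and (5.8, 5.5) after.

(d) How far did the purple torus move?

2.1

The purple torus moved from about (9.9, 1.8) to (8.7, 3.5), a distance of √(1.2² + 1.7²) ≈ 2.1.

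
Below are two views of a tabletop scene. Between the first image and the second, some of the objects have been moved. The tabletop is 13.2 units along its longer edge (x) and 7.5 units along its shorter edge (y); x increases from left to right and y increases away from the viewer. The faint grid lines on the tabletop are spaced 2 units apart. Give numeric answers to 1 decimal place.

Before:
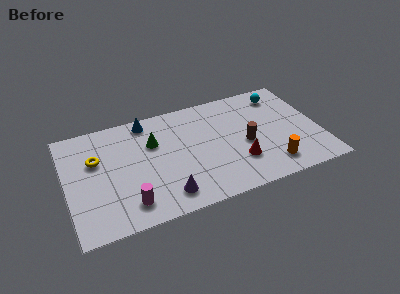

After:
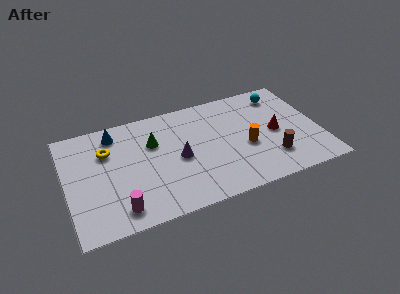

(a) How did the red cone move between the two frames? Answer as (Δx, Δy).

(2.1, 1.4)

The red cone started near (8.8, 2.2) and ended near (10.9, 3.6).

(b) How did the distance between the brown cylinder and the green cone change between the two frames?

+1.7

The distance was about 5.0 in the first image and 6.7 in the second, so they moved 1.7 units further apart.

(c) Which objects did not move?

the cyan sphere and the green cone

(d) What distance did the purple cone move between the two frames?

2.4

From (4.9, 1.3) to (5.8, 3.5), the purple cone covered √(0.9² + 2.2²) ≈ 2.4 units.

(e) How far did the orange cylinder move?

2.0

From (10.4, 1.4) to (9.3, 3.1), the orange cylinder covered √(1.1² + 1.7²) ≈ 2.0 units.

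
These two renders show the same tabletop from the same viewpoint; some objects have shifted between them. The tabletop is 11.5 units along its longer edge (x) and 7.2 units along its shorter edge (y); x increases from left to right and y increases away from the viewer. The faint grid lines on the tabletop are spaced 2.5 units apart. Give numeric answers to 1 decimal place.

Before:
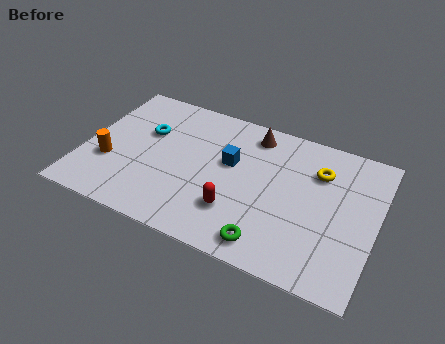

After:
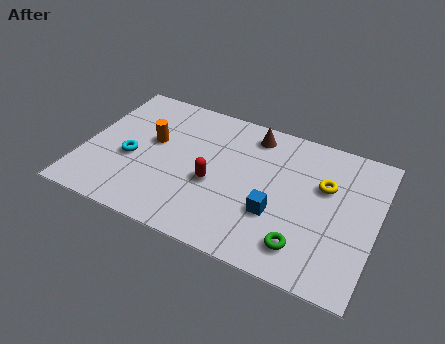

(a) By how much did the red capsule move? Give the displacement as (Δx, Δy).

(-1.0, 1.0)

From the two frames, the red capsule sits at roughly (6.2, 2.0) before and (5.2, 3.0) after.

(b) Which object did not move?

the brown cone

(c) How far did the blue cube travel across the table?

2.7

The blue cube was near (5.7, 4.3) before and (7.7, 2.5) after, so it travelled √(2.0² + 1.8²) ≈ 2.7 units.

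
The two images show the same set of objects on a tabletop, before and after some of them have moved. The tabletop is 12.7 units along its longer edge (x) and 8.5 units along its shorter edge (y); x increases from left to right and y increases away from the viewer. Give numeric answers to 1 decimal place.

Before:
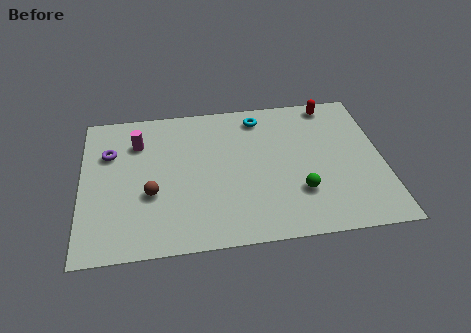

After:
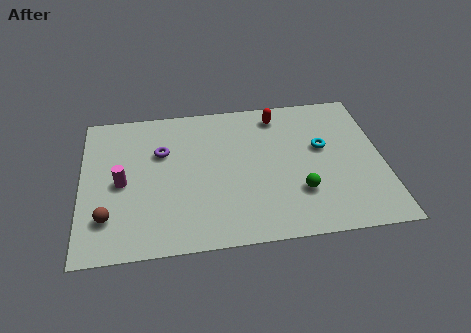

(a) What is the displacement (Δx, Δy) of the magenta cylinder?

(-0.7, -2.3)

The magenta cylinder was at about (2.4, 6.3) and moved to about (1.7, 4.0).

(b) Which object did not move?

the green sphere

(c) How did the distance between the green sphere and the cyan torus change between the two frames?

-2.2

The distance was about 4.9 in the first image and 2.7 in the second, so they moved 2.2 units closer together.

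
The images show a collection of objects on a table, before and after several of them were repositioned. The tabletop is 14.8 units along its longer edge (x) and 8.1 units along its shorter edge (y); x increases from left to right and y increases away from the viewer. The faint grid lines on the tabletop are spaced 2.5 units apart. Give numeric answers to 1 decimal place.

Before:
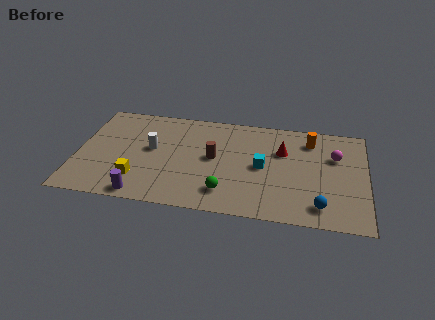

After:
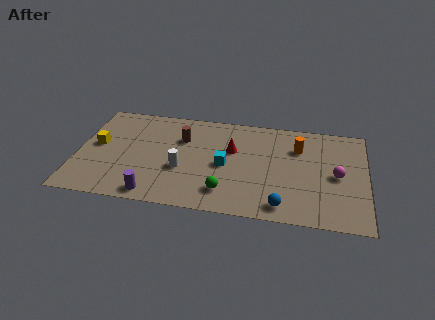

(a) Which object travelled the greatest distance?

the yellow cube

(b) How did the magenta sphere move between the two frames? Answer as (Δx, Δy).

(0.1, -1.5)

From the two frames, the magenta sphere sits at roughly (13.2, 5.4) before and (13.3, 3.9) after.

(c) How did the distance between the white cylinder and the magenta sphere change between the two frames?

-1.5

Before: roughly 9.4 units apart; after: 7.9. That's 1.5 units closer together.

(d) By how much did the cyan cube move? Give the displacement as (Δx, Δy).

(-1.9, -0.2)

From the two frames, the cyan cube sits at roughly (9.5, 4.0) before and (7.6, 3.8) after.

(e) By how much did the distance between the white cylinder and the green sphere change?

-2.1

The distance was about 4.8 in the first image and 2.7 in the second, so they moved 2.1 units closer together.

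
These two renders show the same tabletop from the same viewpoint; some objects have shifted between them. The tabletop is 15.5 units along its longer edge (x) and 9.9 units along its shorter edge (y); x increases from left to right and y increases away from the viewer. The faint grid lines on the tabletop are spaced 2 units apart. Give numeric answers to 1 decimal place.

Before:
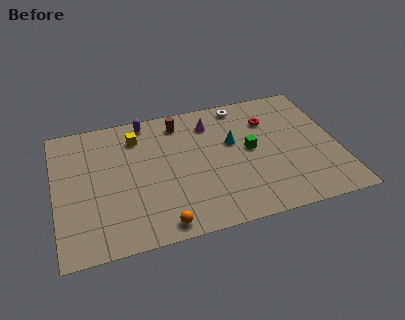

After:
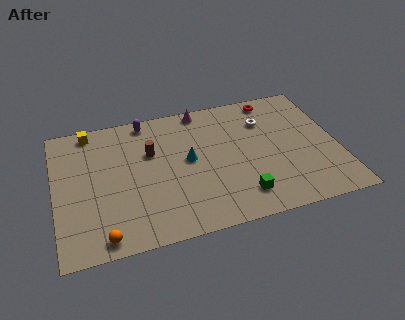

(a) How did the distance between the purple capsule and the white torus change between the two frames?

+1.4

Before: roughly 5.3 units apart; after: 6.7. That's 1.4 units further apart.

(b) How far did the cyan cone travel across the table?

2.6

The cyan cone moved from about (9.8, 6.0) to (7.3, 5.3), a distance of √(2.5² + 0.7²) ≈ 2.6.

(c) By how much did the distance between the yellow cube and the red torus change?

+2.9

They were about 7.3 units apart before and 10.2 after — 2.9 units further apart.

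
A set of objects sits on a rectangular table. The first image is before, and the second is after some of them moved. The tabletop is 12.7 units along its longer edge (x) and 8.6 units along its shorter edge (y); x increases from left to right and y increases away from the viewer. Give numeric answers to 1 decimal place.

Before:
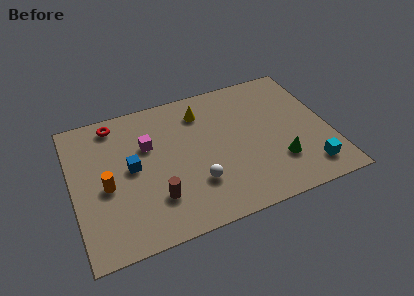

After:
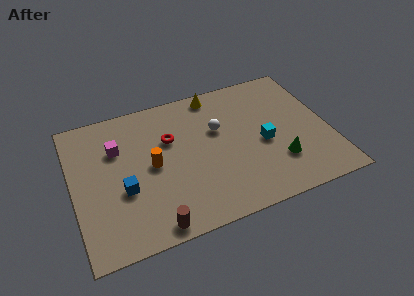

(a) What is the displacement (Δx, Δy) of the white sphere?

(1.4, 2.9)

The white sphere started near (5.9, 2.5) and ended near (7.3, 5.4).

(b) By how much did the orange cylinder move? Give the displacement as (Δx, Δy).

(2.3, 0.5)

The orange cylinder was at about (1.6, 3.8) and moved to about (3.9, 4.3).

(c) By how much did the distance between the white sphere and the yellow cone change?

-2.1

Before: roughly 4.4 units apart; after: 2.3. That's 2.1 units closer together.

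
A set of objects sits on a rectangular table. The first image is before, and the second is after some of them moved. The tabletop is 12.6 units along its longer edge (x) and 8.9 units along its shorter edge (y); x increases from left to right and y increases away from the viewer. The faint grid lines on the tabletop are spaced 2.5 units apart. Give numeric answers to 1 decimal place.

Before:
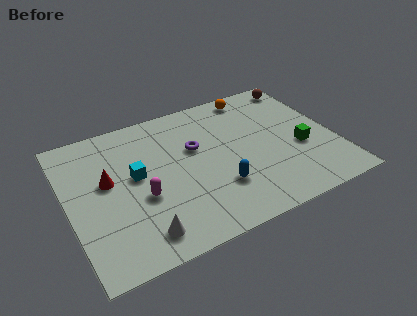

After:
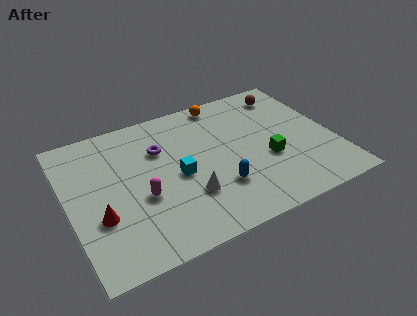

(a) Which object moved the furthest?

the white cone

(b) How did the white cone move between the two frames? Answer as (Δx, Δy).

(2.4, 1.3)

The white cone was at about (3.0, 1.4) and moved to about (5.4, 2.7).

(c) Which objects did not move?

the blue capsule and the magenta capsule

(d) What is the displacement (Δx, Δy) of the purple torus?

(-1.6, 0.6)

The purple torus started near (6.1, 5.5) and ended near (4.5, 6.1).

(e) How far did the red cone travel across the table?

2.1

From (1.9, 5.1) to (1.3, 3.1), the red cone covered √(0.6² + 2.0²) ≈ 2.1 units.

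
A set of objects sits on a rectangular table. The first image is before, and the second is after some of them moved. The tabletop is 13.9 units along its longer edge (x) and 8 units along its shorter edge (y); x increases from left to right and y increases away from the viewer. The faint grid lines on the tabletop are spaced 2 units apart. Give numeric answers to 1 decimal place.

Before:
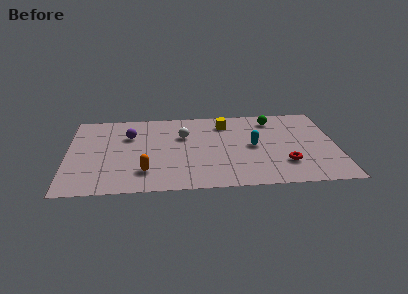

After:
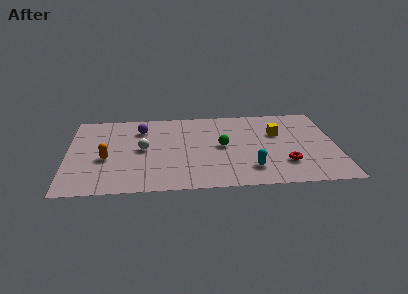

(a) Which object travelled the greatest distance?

the green sphere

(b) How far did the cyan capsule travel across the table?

2.2

The cyan capsule moved from about (9.6, 4.0) to (9.4, 1.8), a distance of √(0.2² + 2.2²) ≈ 2.2.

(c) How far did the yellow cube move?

3.0

From (8.2, 6.4) to (10.9, 5.2), the yellow cube covered √(2.7² + 1.2²) ≈ 3.0 units.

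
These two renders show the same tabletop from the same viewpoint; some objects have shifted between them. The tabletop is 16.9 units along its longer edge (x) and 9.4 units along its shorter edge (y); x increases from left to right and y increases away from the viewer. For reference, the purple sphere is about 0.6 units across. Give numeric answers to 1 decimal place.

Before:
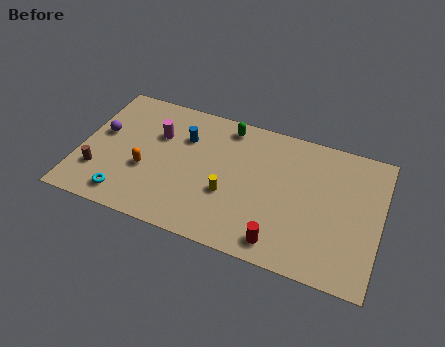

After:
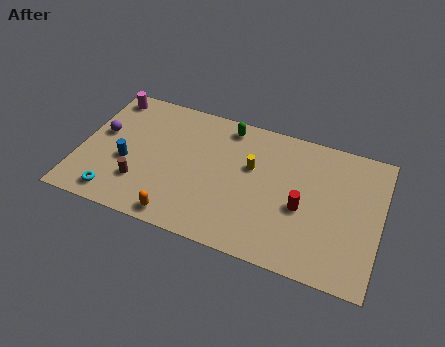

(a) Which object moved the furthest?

the blue cylinder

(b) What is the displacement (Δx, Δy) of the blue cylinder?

(-3.0, -2.8)

From the two frames, the blue cylinder sits at roughly (5.7, 6.6) before and (2.7, 3.8) after.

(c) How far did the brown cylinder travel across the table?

2.4

The brown cylinder moved from about (1.2, 2.6) to (3.6, 2.6), a distance of √(2.4² + 0.0²) ≈ 2.4.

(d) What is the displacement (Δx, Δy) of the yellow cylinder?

(1.1, 2.3)

The yellow cylinder was at about (8.5, 3.5) and moved to about (9.6, 5.8).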